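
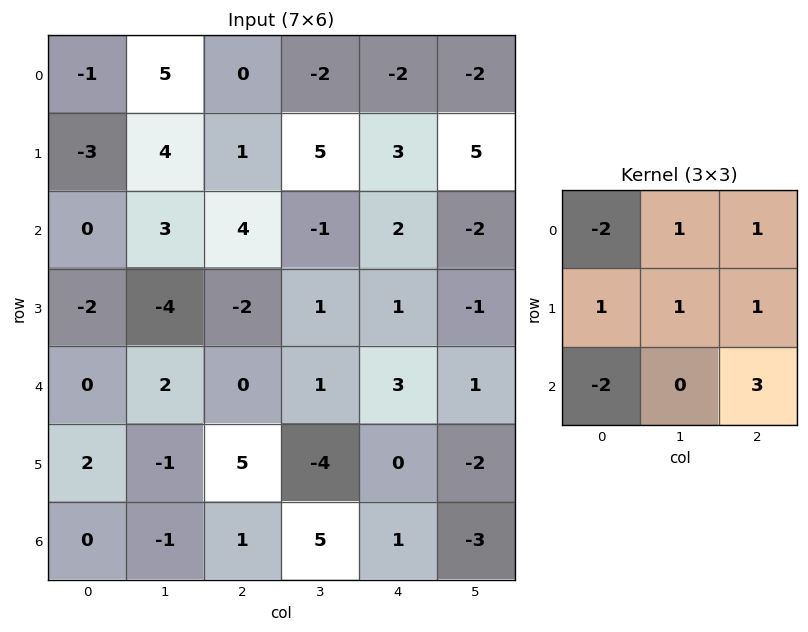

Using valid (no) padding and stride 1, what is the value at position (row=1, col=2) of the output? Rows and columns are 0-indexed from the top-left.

18

The receptive field on the input at this output position is [1 5 3 / 4 -1 2 / -2 1 1]. Elementwise product with the kernel and sum: 1·-2 + 5·1 + 3·1 + 4·1 + -1·1 + 2·1 + -2·-2 + 1·3.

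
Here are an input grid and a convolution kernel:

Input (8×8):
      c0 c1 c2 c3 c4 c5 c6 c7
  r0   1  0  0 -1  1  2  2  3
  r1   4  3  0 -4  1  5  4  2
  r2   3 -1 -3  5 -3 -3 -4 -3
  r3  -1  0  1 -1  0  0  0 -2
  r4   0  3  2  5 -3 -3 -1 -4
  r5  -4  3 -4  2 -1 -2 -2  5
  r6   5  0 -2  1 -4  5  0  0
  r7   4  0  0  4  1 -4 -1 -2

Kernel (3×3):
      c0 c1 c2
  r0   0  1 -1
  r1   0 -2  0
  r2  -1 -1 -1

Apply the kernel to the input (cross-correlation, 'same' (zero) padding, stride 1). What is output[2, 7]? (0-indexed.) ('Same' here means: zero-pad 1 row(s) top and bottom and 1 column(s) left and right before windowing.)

10

The receptive field on the zero-padded input at this output position is [4 2 0 / -4 -3 0 / 0 -2 0]. Elementwise product with the kernel and sum: 2·1 + 0·-1 + -3·-2 + 0·-1 + -2·-1 + 0·-1.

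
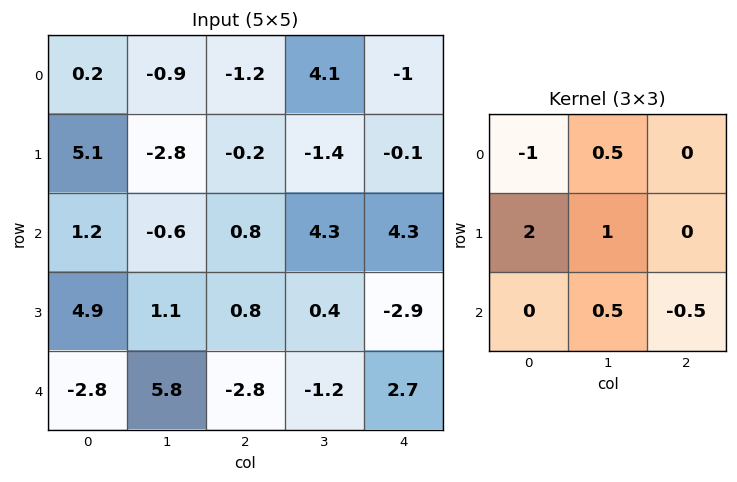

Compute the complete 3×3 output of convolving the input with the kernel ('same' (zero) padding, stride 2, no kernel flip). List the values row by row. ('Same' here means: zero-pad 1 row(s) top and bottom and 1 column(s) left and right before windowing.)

4.15 -2.4 7.15
5.65 2.5 12.8
-0.35 8.1 -1.55

Output[0,0]: The receptive field on the zero-padded input at this output position is [0 0 0 / 0 0.2 -0.9 / 0 5.1 -2.8]. Elementwise product with the kernel and sum: 0·-1 + 0·0.5 + 0·2 + 0.2·1 + 5.1·0.5 + -2.8·-0.5.
Output[0,1]: The receptive field on the zero-padded input at this output position is [0 0 0 / -0.9 -1.2 4.1 / -2.8 -0.2 -1.4]. Elementwise product with the kernel and sum: 0·-1 + 0·0.5 + -0.9·2 + -1.2·1 + -0.2·0.5 + -1.4·-0.5.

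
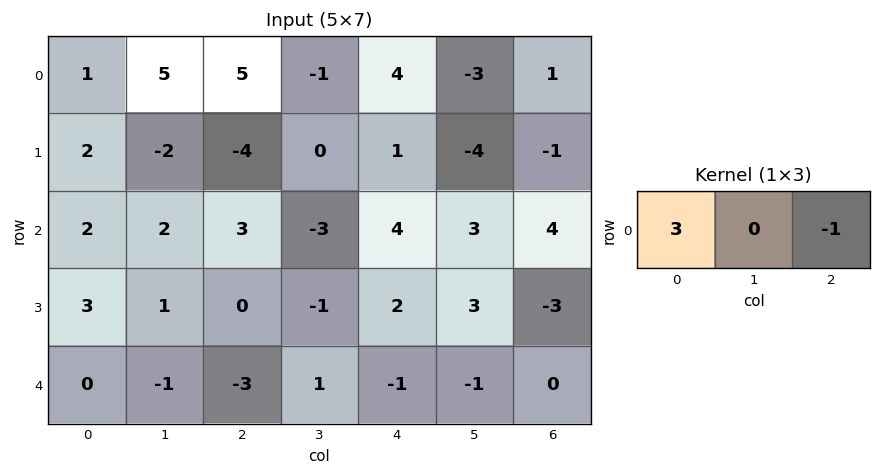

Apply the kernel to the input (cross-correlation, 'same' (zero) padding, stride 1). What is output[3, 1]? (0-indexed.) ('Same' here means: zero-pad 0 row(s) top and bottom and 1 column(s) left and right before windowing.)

The receptive field on the zero-padded input at this output position is [3 1 0]. Elementwise product with the kernel and sum: 3·3 + 0·-1.

9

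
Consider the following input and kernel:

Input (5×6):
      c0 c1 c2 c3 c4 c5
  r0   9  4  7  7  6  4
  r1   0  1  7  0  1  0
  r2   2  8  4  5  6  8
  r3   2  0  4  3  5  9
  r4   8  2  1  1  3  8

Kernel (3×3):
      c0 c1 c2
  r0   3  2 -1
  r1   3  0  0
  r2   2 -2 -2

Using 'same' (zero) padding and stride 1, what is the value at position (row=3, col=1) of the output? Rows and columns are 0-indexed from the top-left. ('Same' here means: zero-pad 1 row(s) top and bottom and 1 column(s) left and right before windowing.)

The receptive field on the zero-padded input at this output position is [2 8 4 / 2 0 4 / 8 2 1]. Elementwise product with the kernel and sum: 2·3 + 8·2 + 4·-1 + 2·3 + 8·2 + 2·-2 + 1·-2.

34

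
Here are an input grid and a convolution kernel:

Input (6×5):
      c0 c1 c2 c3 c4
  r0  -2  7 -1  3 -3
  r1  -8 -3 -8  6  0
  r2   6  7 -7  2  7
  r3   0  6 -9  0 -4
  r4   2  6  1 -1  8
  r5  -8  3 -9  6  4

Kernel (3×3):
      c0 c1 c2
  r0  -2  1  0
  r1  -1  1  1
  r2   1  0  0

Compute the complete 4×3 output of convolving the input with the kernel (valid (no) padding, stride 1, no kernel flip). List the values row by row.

Output[0,0]: The receptive field on the input at this output position is [-2 7 -1 / -8 -3 -8 / 6 7 -7]. Elementwise product with the kernel and sum: -2·-2 + 7·1 + -8·-1 + -3·1 + -8·1 + 6·1.
Output[0,1]: The receptive field on the input at this output position is [7 -1 3 / -3 -8 6 / 7 -7 2]. Elementwise product with the kernel and sum: 7·-2 + -1·1 + -3·-1 + -8·1 + 6·1 + 7·1.

14 -7 12
7 -8 29
-6 -30 22
3 -24 15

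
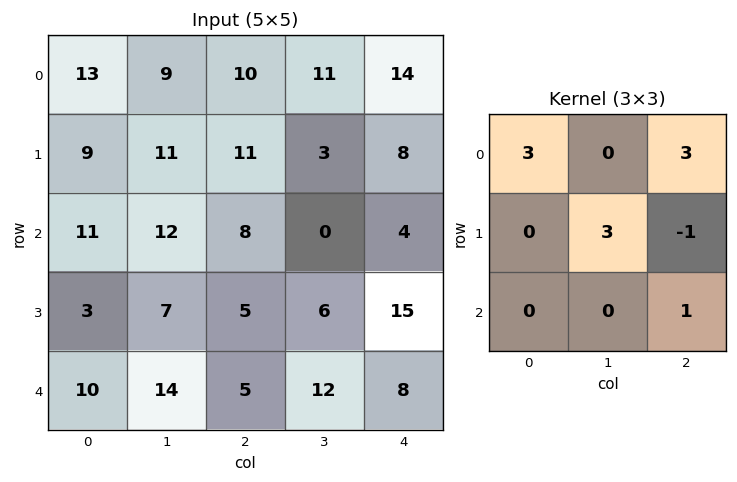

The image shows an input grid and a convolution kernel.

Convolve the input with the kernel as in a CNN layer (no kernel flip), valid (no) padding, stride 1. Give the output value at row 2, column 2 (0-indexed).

47

The receptive field on the input at this output position is [8 0 4 / 5 6 15 / 5 12 8]. Elementwise product with the kernel and sum: 8·3 + 4·3 + 6·3 + 15·-1 + 8·1.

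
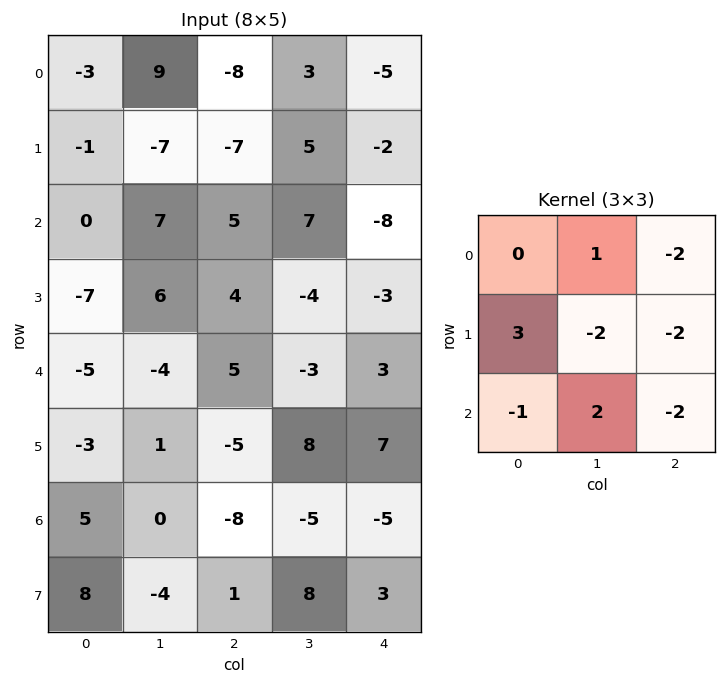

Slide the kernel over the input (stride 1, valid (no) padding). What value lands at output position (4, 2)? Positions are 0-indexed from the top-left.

-46

The receptive field on the input at this output position is [5 -3 3 / -5 8 7 / -8 -5 -5]. Elementwise product with the kernel and sum: -3·1 + 3·-2 + -5·3 + 8·-2 + 7·-2 + -8·-1 + -5·2 + -5·-2.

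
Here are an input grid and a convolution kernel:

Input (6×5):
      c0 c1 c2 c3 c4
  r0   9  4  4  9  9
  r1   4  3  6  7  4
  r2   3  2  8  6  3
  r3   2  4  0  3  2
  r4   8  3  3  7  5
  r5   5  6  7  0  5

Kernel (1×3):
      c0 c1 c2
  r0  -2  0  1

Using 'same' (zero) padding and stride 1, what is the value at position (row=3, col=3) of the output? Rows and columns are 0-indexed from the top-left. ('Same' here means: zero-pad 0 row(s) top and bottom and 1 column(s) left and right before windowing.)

The receptive field on the zero-padded input at this output position is [0 3 2]. Elementwise product with the kernel and sum: 0·-2 + 2·1.

2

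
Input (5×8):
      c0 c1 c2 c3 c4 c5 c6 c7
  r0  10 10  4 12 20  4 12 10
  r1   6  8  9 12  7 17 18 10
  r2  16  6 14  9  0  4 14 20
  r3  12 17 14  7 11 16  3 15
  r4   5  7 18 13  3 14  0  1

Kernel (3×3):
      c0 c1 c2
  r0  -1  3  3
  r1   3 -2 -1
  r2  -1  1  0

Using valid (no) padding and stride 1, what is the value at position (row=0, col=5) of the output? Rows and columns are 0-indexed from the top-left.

The receptive field on the input at this output position is [4 12 10 / 17 18 10 / 4 14 20]. Elementwise product with the kernel and sum: 4·-1 + 12·3 + 10·3 + 17·3 + 18·-2 + 10·-1 + 4·-1 + 14·1.

77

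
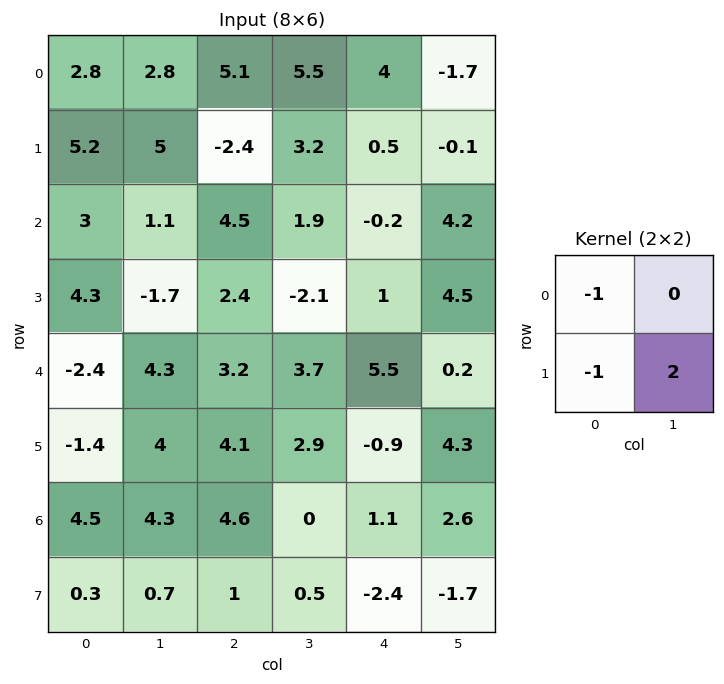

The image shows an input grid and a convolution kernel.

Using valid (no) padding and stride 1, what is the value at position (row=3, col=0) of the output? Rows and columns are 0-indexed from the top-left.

The receptive field on the input at this output position is [4.3 -1.7 / -2.4 4.3]. Elementwise product with the kernel and sum: 4.3·-1 + -2.4·-1 + 4.3·2.

6.7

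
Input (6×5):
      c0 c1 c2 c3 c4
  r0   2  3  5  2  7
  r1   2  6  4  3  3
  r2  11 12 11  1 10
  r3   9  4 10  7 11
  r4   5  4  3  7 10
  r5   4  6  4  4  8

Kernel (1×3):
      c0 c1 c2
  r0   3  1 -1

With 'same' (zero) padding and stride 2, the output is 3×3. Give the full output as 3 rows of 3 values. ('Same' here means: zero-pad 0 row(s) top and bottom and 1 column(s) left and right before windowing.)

Output[0,0]: The receptive field on the zero-padded input at this output position is [0 2 3]. Elementwise product with the kernel and sum: 0·3 + 2·1 + 3·-1.

-1 12 13
-1 46 13
1 8 31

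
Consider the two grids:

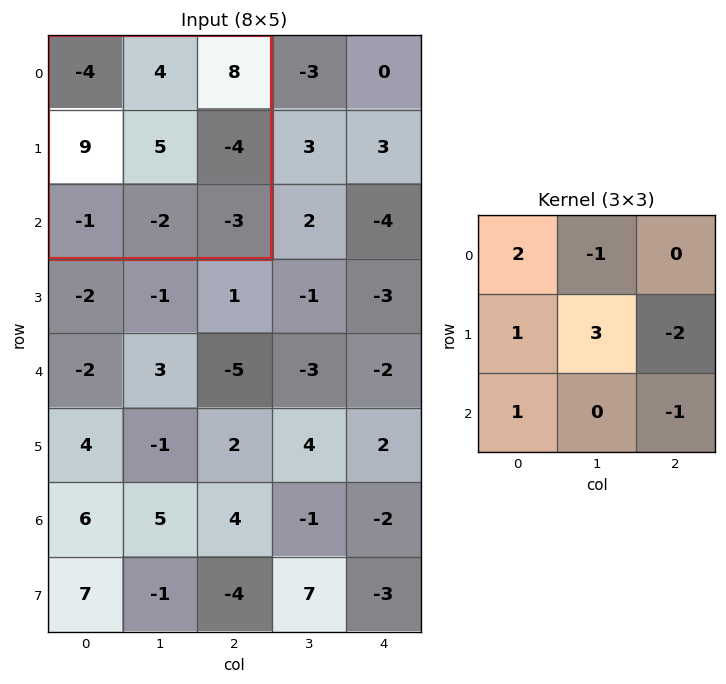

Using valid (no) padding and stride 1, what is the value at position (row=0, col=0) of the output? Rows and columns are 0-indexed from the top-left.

The receptive field on the input at this output position is [-4 4 8 / 9 5 -4 / -1 -2 -3]. Elementwise product with the kernel and sum: -4·2 + 4·-1 + 9·1 + 5·3 + -4·-2 + -1·1 + -3·-1.

22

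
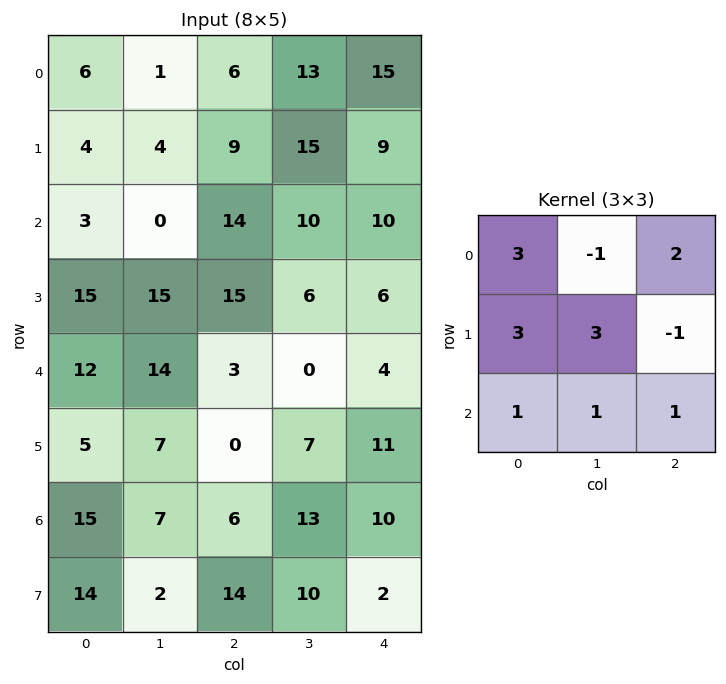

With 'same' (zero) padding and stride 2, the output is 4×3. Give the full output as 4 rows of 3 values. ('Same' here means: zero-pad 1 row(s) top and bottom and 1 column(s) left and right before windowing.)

25 36 108
43 101 108
49 107 42
63 87 91

Output[0,0]: The receptive field on the zero-padded input at this output position is [0 0 0 / 0 6 1 / 0 4 4]. Elementwise product with the kernel and sum: 0·3 + 0·-1 + 0·2 + 0·3 + 6·3 + 1·-1 + 0·1 + 4·1 + 4·1.
Output[0,1]: The receptive field on the zero-padded input at this output position is [0 0 0 / 1 6 13 / 4 9 15]. Elementwise product with the kernel and sum: 0·3 + 0·-1 + 0·2 + 1·3 + 6·3 + 13·-1 + 4·1 + 9·1 + 15·1.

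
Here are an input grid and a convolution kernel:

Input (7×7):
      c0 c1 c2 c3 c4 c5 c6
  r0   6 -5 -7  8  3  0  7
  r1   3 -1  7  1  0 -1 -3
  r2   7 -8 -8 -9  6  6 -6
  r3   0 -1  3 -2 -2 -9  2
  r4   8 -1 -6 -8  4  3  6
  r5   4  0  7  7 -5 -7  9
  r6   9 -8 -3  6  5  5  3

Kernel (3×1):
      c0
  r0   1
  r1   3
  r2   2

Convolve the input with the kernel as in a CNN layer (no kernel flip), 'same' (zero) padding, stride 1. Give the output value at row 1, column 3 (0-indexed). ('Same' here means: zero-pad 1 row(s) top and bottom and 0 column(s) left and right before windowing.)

The receptive field on the zero-padded input at this output position is [8 / 1 / -9]. Elementwise product with the kernel and sum: 8·1 + 1·3 + -9·2.

-7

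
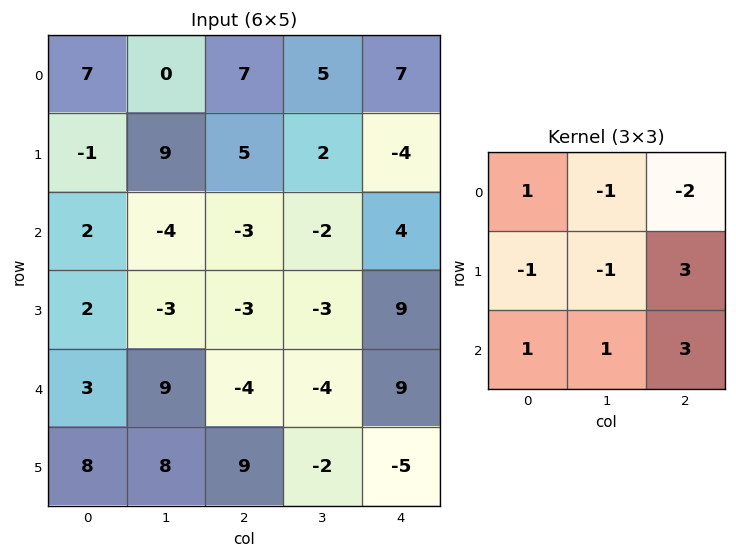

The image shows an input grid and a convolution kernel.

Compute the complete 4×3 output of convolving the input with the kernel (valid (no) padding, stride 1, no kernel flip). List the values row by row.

Output[0,0]: The receptive field on the input at this output position is [7 0 7 / -1 9 5 / 2 -4 -3]. Elementwise product with the kernel and sum: 7·1 + 0·-1 + 7·-2 + -1·-1 + 9·-1 + 5·3 + 2·1 + -4·1 + -3·3.
Output[0,1]: The receptive field on the input at this output position is [0 7 5 / 9 5 2 / -4 -3 -2]. Elementwise product with the kernel and sum: 0·1 + 7·-1 + 5·-2 + 9·-1 + 5·-1 + 2·3 + -4·1 + -3·1 + -2·3.

-11 -38 -24
-37 -14 49
4 -7 43
30 0 9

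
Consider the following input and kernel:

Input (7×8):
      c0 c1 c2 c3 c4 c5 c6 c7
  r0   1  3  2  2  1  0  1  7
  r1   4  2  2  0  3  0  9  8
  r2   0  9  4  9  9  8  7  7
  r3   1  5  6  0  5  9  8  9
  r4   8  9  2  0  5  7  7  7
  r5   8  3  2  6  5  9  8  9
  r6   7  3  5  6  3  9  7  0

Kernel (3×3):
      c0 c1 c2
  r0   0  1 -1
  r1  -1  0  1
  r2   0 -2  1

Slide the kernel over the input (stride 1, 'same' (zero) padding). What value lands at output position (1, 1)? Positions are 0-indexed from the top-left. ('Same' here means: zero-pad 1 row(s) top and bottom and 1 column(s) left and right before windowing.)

The receptive field on the zero-padded input at this output position is [1 3 2 / 4 2 2 / 0 9 4]. Elementwise product with the kernel and sum: 3·1 + 2·-1 + 4·-1 + 2·1 + 9·-2 + 4·1.

-15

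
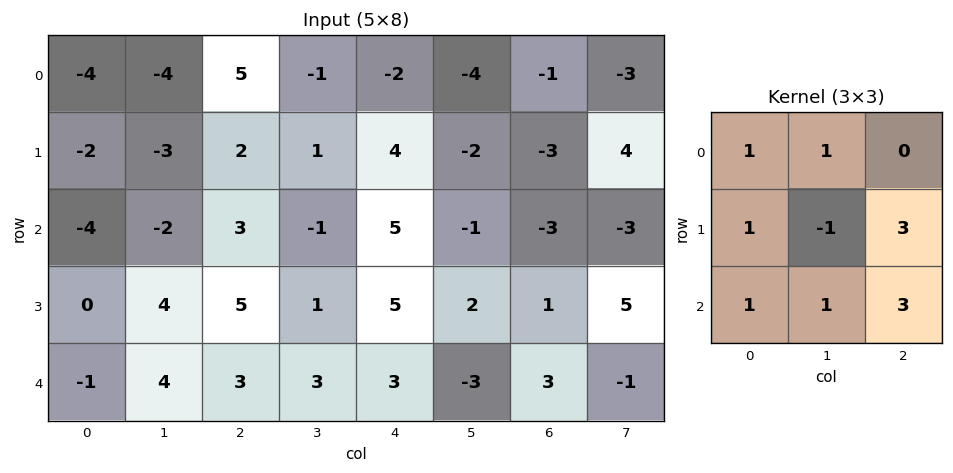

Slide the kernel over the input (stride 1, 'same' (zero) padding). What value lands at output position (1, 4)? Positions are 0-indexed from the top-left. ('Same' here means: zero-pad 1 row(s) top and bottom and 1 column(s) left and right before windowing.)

The receptive field on the zero-padded input at this output position is [-1 -2 -4 / 1 4 -2 / -1 5 -1]. Elementwise product with the kernel and sum: -1·1 + -2·1 + 1·1 + 4·-1 + -2·3 + -1·1 + 5·1 + -1·3.

-11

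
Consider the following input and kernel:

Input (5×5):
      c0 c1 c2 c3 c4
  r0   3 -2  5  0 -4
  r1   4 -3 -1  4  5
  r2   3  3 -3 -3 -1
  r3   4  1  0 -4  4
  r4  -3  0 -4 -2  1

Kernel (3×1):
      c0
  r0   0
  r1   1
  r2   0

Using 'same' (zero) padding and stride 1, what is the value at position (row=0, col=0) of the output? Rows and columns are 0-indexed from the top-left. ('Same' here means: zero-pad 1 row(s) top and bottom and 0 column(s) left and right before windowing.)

The receptive field on the zero-padded input at this output position is [0 / 3 / 4]. Elementwise product with the kernel and sum: 3·1.

3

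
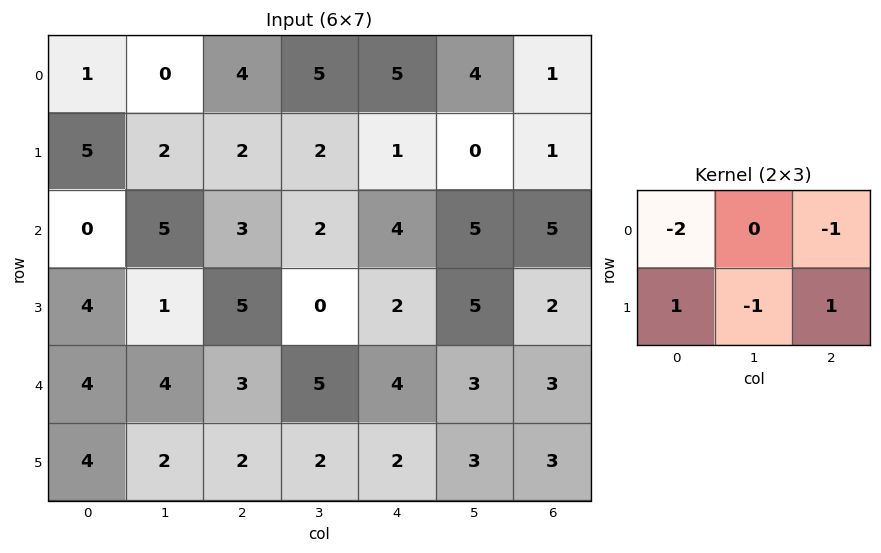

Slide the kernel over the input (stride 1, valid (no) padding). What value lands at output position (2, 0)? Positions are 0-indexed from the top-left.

The receptive field on the input at this output position is [0 5 3 / 4 1 5]. Elementwise product with the kernel and sum: 0·-2 + 3·-1 + 4·1 + 1·-1 + 5·1.

5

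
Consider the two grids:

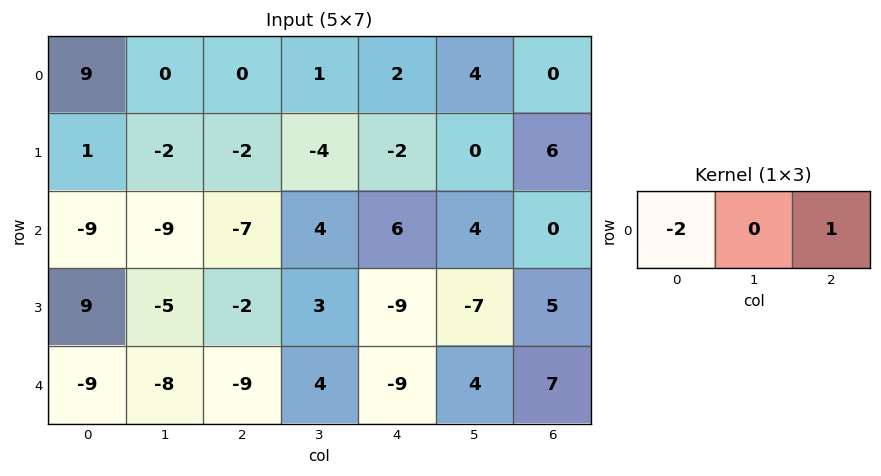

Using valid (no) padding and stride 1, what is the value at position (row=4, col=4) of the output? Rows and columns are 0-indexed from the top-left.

25

The receptive field on the input at this output position is [-9 4 7]. Elementwise product with the kernel and sum: -9·-2 + 7·1.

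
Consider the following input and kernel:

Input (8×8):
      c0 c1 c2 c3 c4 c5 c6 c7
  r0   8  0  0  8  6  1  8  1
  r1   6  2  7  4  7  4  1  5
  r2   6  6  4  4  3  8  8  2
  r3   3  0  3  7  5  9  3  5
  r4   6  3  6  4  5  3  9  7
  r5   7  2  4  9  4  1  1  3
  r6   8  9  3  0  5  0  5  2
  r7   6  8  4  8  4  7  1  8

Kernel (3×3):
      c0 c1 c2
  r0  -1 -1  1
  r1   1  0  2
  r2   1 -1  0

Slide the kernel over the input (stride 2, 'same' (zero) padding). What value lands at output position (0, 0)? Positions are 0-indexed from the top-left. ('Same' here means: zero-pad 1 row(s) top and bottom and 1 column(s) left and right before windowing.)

-6

The receptive field on the zero-padded input at this output position is [0 0 0 / 0 8 0 / 0 6 2]. Elementwise product with the kernel and sum: 0·-1 + 0·-1 + 0·1 + 0·1 + 0·2 + 0·1 + 6·-1.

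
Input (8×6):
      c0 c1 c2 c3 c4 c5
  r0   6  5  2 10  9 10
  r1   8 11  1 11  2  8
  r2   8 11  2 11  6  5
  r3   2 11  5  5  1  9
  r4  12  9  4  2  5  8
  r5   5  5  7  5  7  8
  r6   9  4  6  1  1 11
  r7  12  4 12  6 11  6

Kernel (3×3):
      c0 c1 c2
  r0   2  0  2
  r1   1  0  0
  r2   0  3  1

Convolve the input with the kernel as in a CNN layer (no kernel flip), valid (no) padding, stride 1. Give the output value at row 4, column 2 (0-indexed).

The receptive field on the input at this output position is [4 2 5 / 7 5 7 / 6 1 1]. Elementwise product with the kernel and sum: 4·2 + 5·2 + 7·1 + 1·3 + 1·1.

29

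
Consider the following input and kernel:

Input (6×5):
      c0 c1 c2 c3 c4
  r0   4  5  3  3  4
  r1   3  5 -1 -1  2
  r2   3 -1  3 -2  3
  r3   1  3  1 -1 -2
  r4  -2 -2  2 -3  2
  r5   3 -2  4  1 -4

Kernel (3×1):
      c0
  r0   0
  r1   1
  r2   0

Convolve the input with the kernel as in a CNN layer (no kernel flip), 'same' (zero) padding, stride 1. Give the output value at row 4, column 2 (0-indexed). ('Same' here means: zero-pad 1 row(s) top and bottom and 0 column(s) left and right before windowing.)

The receptive field on the zero-padded input at this output position is [1 / 2 / 4]. Elementwise product with the kernel and sum: 2·1.

2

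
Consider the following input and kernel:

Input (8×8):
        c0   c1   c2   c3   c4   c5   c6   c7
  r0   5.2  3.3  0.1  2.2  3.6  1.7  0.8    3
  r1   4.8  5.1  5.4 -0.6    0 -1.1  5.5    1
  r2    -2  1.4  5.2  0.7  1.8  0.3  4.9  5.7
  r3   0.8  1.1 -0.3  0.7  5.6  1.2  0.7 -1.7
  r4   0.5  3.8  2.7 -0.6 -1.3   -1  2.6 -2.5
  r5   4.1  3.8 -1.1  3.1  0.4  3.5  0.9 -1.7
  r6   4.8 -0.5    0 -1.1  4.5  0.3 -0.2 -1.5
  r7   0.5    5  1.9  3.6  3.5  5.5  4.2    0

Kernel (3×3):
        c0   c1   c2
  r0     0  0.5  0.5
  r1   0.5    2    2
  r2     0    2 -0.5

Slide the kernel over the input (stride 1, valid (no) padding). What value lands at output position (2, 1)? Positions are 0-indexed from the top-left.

10

The receptive field on the input at this output position is [1.4 5.2 0.7 / 1.1 -0.3 0.7 / 3.8 2.7 -0.6]. Elementwise product with the kernel and sum: 5.2·0.5 + 0.7·0.5 + 1.1·0.5 + -0.3·2 + 0.7·2 + 2.7·2 + -0.6·-0.5.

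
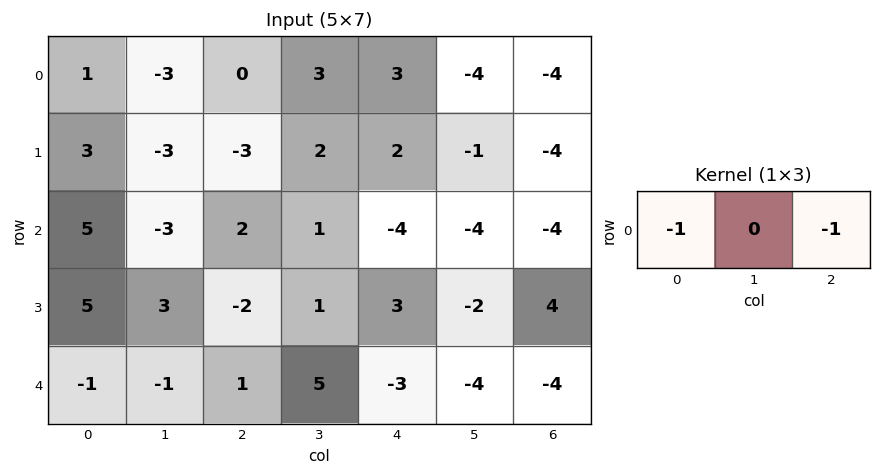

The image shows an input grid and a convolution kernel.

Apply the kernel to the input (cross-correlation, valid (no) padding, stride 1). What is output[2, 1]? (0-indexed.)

2

The receptive field on the input at this output position is [-3 2 1]. Elementwise product with the kernel and sum: -3·-1 + 1·-1.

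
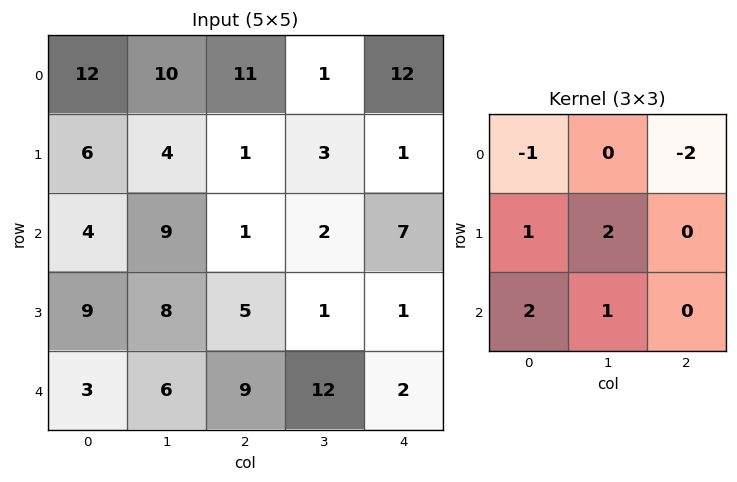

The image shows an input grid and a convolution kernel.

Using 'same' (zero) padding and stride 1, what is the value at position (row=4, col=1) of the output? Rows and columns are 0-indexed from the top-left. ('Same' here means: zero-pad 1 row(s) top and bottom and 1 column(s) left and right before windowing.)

-4

The receptive field on the zero-padded input at this output position is [9 8 5 / 3 6 9 / 0 0 0]. Elementwise product with the kernel and sum: 9·-1 + 5·-2 + 3·1 + 6·2 + 0·2 + 0·1.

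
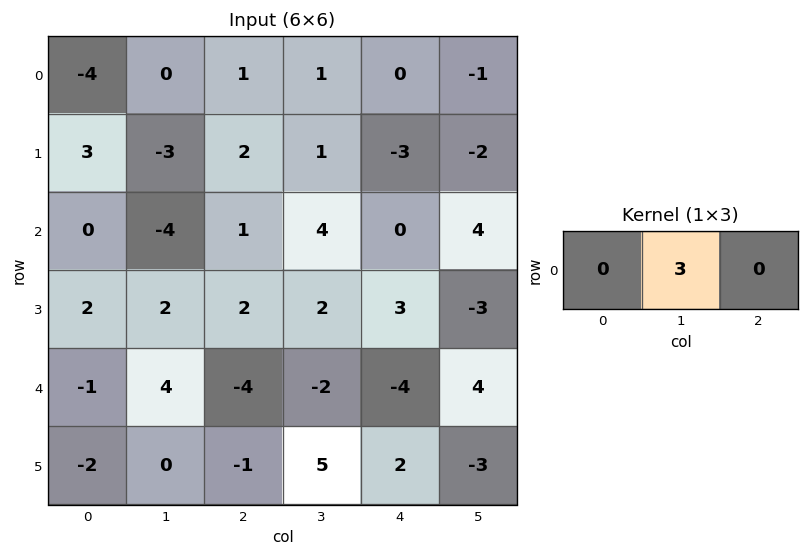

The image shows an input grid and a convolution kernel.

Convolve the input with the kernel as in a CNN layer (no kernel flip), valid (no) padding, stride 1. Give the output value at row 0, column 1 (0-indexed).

3

The receptive field on the input at this output position is [0 1 1]. Elementwise product with the kernel and sum: 1·3.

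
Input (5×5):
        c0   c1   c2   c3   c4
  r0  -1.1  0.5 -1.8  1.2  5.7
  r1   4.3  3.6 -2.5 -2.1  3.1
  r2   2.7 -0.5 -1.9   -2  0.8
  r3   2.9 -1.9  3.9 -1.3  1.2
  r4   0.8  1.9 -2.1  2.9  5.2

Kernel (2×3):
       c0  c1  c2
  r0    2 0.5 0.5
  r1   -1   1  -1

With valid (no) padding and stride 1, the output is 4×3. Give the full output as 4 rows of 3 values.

-1.05 -3.3 -2.85
7.85 5.5 -5.4
-4.5 4.15 -10.8
10 -9.4 7.55

Output[0,0]: The receptive field on the input at this output position is [-1.1 0.5 -1.8 / 4.3 3.6 -2.5]. Elementwise product with the kernel and sum: -1.1·2 + 0.5·0.5 + -1.8·0.5 + 4.3·-1 + 3.6·1 + -2.5·-1.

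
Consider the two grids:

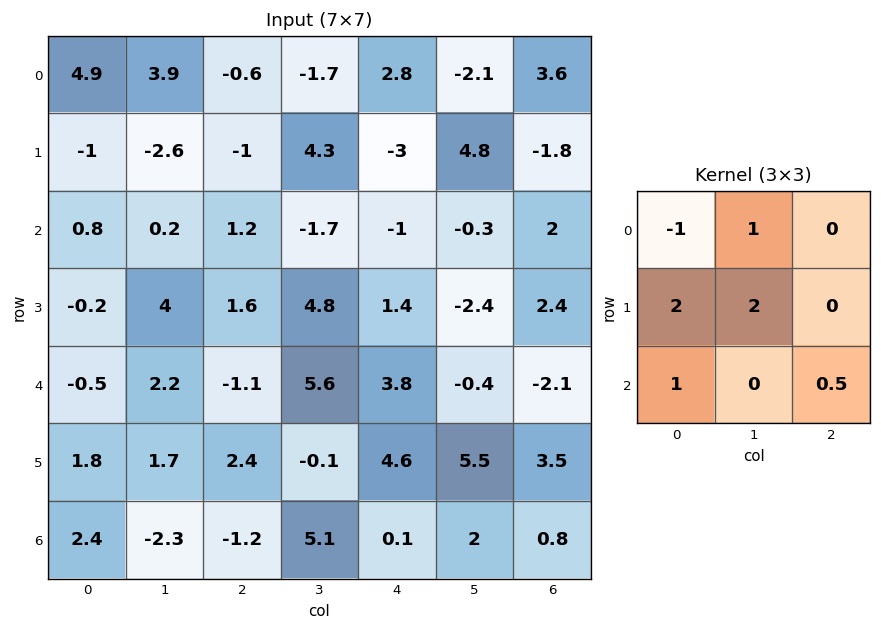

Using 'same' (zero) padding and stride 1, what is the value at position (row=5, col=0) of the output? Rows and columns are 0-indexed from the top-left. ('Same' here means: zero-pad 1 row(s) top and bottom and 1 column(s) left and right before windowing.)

1.95

The receptive field on the zero-padded input at this output position is [0 -0.5 2.2 / 0 1.8 1.7 / 0 2.4 -2.3]. Elementwise product with the kernel and sum: 0·-1 + -0.5·1 + 0·2 + 1.8·2 + 0·1 + -2.3·0.5.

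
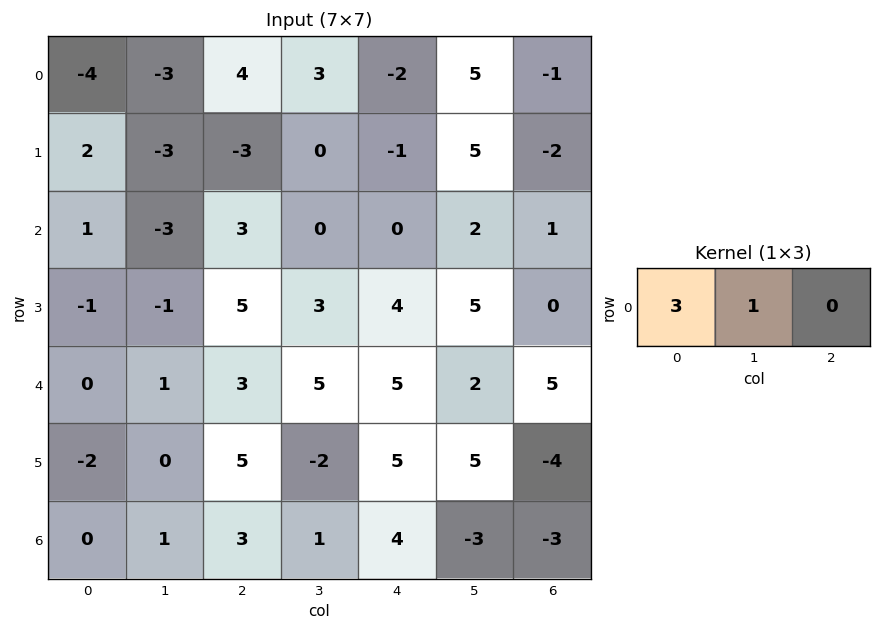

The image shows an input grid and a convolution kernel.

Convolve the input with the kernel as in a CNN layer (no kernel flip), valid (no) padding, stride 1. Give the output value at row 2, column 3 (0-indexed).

0

The receptive field on the input at this output position is [0 0 2]. Elementwise product with the kernel and sum: 0·3 + 0·1.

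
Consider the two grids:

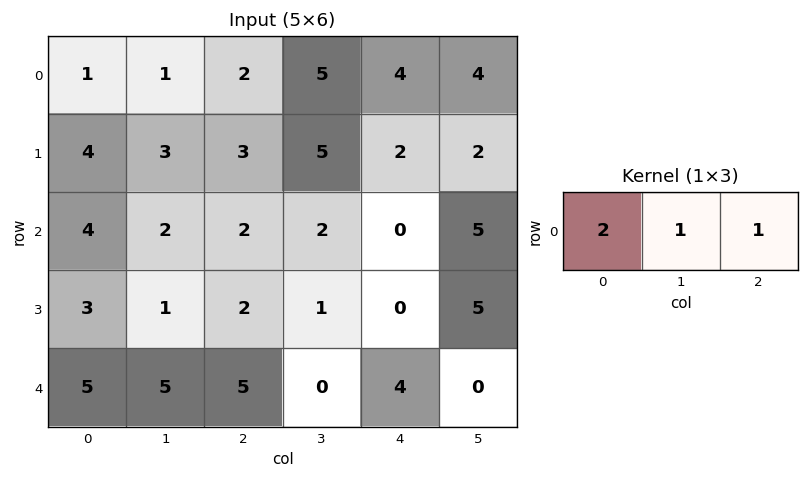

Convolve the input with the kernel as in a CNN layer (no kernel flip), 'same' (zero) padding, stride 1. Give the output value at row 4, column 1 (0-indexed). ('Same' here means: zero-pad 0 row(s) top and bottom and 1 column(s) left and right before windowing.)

20

The receptive field on the zero-padded input at this output position is [5 5 5]. Elementwise product with the kernel and sum: 5·2 + 5·1 + 5·1.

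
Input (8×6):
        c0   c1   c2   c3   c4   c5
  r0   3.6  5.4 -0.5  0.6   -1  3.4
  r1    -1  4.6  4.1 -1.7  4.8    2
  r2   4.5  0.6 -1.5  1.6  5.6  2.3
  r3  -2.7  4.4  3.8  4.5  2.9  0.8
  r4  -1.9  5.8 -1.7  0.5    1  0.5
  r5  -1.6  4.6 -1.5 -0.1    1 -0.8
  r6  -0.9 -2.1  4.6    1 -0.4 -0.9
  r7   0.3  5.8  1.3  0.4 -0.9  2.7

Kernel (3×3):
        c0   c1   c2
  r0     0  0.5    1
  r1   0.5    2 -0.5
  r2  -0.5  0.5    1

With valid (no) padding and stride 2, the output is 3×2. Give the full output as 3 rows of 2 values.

Output[0,0]: The receptive field on the input at this output position is [3.6 5.4 -0.5 / -1 4.6 4.1 / 4.5 0.6 -1.5]. Elementwise product with the kernel and sum: 5.4·0.5 + -0.5·1 + -1·0.5 + 4.6·2 + 4.1·-0.5 + 4.5·-0.5 + 0.6·0.5 + -1.5·1.

5.4 2.7
6.5 17.95
14.35 -2.4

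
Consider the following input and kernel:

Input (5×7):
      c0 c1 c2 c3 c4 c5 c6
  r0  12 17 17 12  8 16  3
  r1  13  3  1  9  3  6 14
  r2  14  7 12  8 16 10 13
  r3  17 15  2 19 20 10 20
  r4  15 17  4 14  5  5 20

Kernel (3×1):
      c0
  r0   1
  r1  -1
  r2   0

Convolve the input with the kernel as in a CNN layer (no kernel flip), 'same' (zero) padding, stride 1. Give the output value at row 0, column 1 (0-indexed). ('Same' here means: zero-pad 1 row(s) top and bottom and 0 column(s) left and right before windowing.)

The receptive field on the zero-padded input at this output position is [0 / 17 / 3]. Elementwise product with the kernel and sum: 0·1 + 17·-1.

-17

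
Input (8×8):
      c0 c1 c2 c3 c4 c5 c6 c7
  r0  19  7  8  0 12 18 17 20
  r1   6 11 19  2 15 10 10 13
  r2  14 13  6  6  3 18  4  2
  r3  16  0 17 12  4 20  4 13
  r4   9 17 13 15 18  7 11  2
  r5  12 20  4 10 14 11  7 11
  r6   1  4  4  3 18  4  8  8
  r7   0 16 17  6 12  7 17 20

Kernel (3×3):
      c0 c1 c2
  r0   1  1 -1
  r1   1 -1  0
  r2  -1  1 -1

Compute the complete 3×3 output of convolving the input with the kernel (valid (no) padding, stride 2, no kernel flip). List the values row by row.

6 10 29
32 -2 -21
4 -15 -5

Output[0,0]: The receptive field on the input at this output position is [19 7 8 / 6 11 19 / 14 13 6]. Elementwise product with the kernel and sum: 19·1 + 7·1 + 8·-1 + 6·1 + 11·-1 + 14·-1 + 13·1 + 6·-1.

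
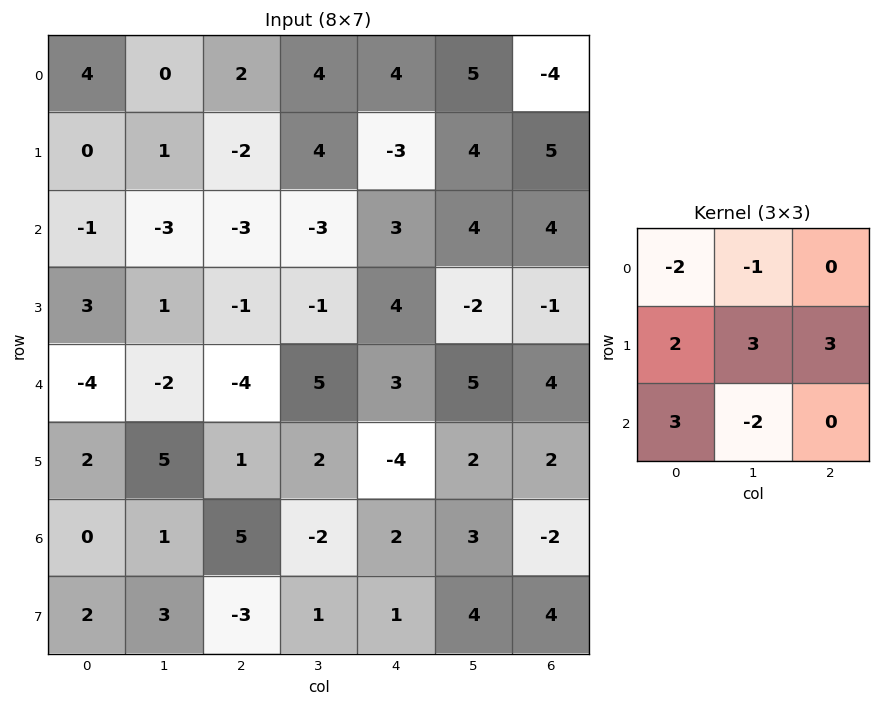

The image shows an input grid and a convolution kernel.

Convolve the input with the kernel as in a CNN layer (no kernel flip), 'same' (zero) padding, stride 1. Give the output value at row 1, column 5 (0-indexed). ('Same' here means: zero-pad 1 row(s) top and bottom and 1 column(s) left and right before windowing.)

9

The receptive field on the zero-padded input at this output position is [4 5 -4 / -3 4 5 / 3 4 4]. Elementwise product with the kernel and sum: 4·-2 + 5·-1 + -3·2 + 4·3 + 5·3 + 3·3 + 4·-2.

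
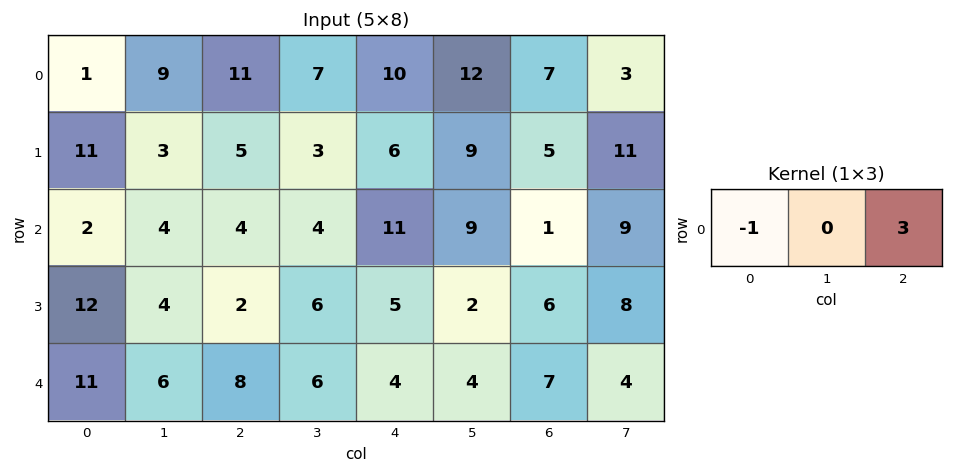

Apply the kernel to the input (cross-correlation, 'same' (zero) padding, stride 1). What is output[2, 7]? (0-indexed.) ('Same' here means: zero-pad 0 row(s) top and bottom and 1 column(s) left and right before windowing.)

The receptive field on the zero-padded input at this output position is [1 9 0]. Elementwise product with the kernel and sum: 1·-1 + 0·3.

-1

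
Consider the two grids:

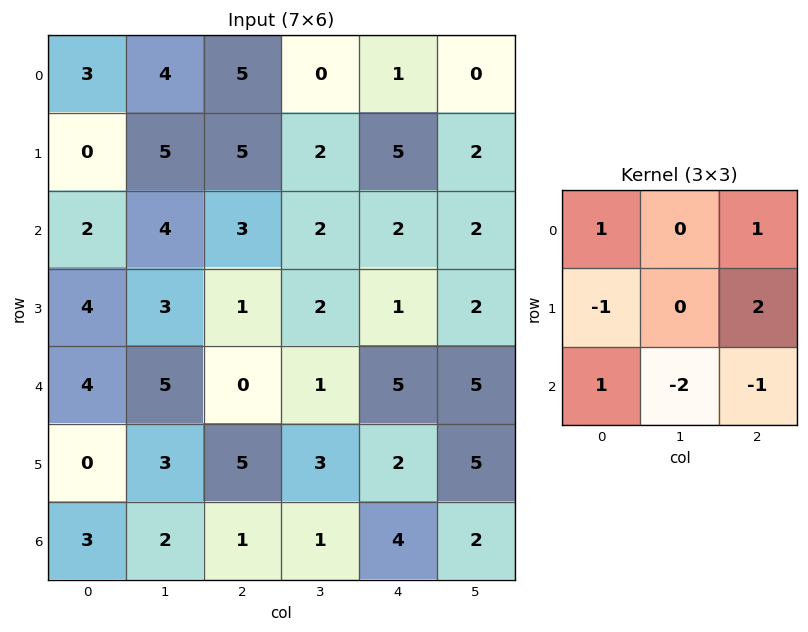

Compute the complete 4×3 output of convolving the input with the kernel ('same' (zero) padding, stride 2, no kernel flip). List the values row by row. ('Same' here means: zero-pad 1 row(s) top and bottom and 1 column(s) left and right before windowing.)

Output[0,0]: The receptive field on the zero-padded input at this output position is [0 0 0 / 0 3 4 / 0 0 5]. Elementwise product with the kernel and sum: 0·1 + 0·1 + 0·-1 + 4·2 + 0·1 + 0·-2 + 5·-1.
Output[0,1]: The receptive field on the zero-padded input at this output position is [0 0 0 / 4 5 0 / 5 5 2]. Elementwise product with the kernel and sum: 0·1 + 0·1 + 4·-1 + 0·2 + 5·1 + 5·-2 + 2·-1.

3 -11 -10
2 6 4
10 -8 7
7 6 11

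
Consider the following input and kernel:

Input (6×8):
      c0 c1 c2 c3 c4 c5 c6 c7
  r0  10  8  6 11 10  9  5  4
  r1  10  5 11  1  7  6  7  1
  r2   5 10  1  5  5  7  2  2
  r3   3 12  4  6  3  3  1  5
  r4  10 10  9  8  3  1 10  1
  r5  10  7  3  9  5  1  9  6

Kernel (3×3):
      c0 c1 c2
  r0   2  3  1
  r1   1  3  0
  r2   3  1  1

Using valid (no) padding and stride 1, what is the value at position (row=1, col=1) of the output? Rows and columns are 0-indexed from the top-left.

The receptive field on the input at this output position is [5 11 1 / 10 1 5 / 12 4 6]. Elementwise product with the kernel and sum: 5·2 + 11·3 + 1·1 + 10·1 + 1·3 + 12·3 + 4·1 + 6·1.

103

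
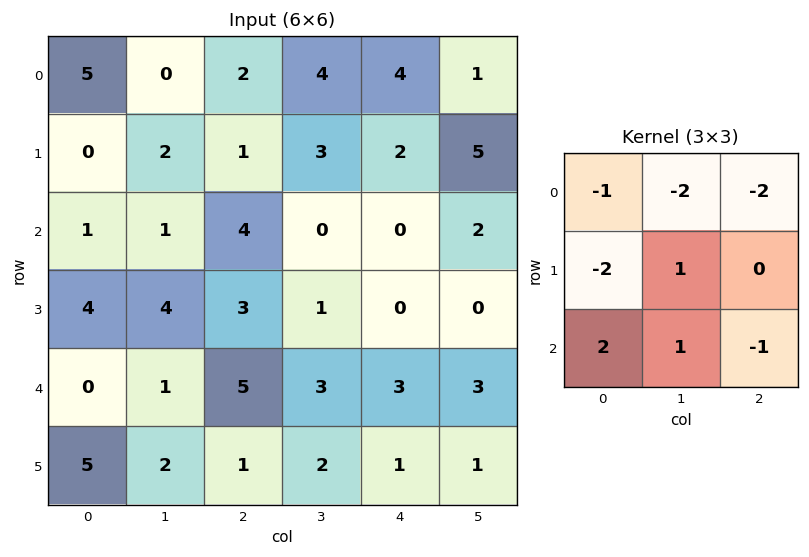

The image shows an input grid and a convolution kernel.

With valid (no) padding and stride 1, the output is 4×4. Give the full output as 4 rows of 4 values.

Output[0,0]: The receptive field on the input at this output position is [5 0 2 / 0 2 1 / 1 1 4]. Elementwise product with the kernel and sum: 5·-1 + 0·-2 + 2·-2 + 0·-2 + 2·1 + 1·2 + 1·1 + 4·-1.

-8 -9 -9 -20
2 2 -12 -15
-19 -10 1 0
-6 -6 -9 0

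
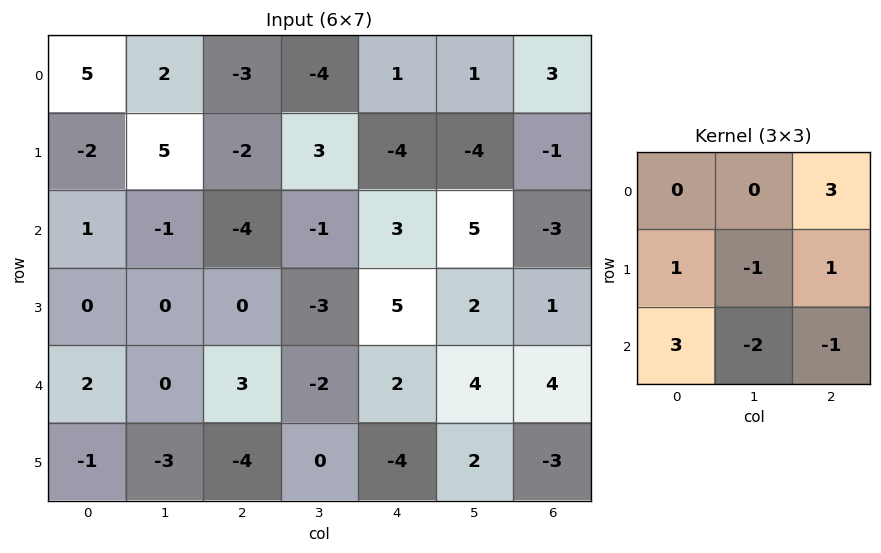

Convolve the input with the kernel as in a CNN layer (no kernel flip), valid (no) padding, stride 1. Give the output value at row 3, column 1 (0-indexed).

The receptive field on the input at this output position is [0 0 -3 / 0 3 -2 / -3 -4 0]. Elementwise product with the kernel and sum: -3·3 + 0·1 + 3·-1 + -2·1 + -3·3 + -4·-2 + 0·-1.

-15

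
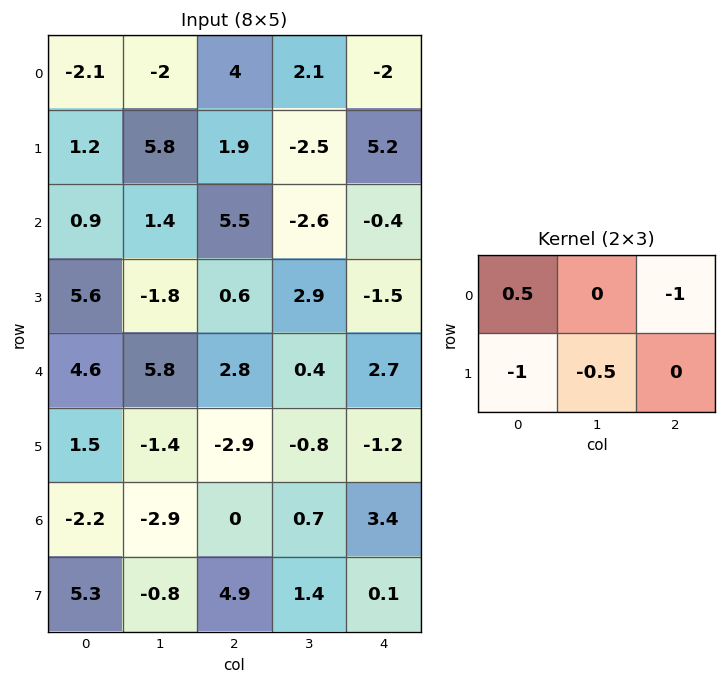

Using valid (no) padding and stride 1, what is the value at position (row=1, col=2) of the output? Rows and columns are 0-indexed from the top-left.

The receptive field on the input at this output position is [1.9 -2.5 5.2 / 5.5 -2.6 -0.4]. Elementwise product with the kernel and sum: 1.9·0.5 + 5.2·-1 + 5.5·-1 + -2.6·-0.5.

-8.45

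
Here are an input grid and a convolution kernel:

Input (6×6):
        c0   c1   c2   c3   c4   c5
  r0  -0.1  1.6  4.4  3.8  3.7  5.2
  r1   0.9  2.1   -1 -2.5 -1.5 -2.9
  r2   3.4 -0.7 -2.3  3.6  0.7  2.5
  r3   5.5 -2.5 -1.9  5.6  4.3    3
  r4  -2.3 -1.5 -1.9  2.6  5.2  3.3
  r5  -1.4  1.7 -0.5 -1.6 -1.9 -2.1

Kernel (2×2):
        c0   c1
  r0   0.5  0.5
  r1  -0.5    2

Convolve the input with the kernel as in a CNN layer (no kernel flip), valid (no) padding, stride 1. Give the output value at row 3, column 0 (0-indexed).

-0.35

The receptive field on the input at this output position is [5.5 -2.5 / -2.3 -1.5]. Elementwise product with the kernel and sum: 5.5·0.5 + -2.5·0.5 + -2.3·-0.5 + -1.5·2.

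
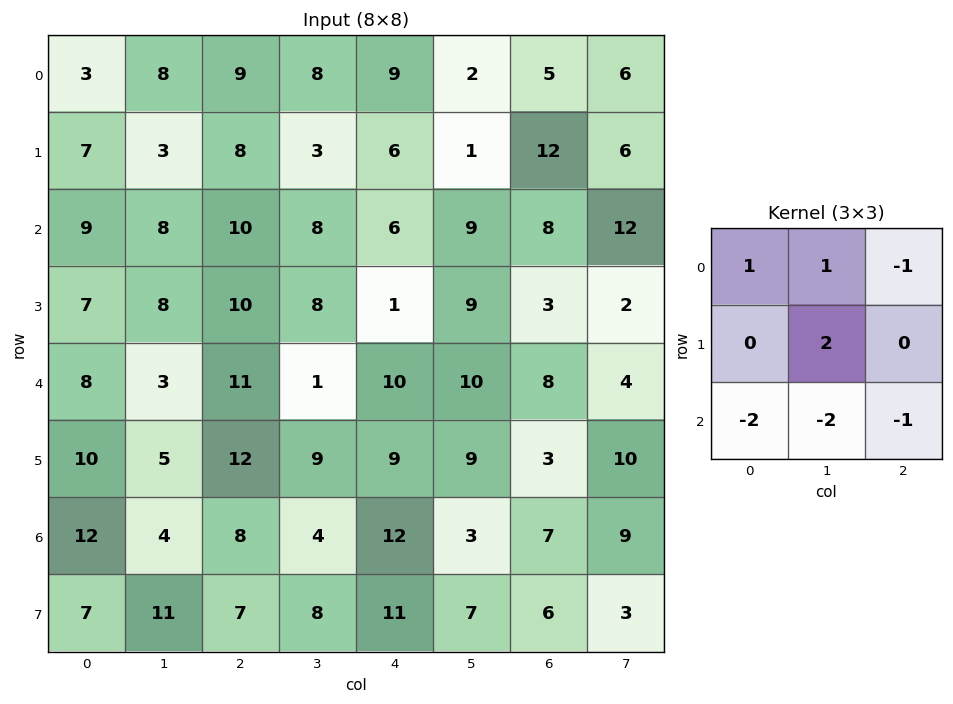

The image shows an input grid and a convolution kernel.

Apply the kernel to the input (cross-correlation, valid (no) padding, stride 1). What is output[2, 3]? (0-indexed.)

-25

The receptive field on the input at this output position is [8 6 9 / 8 1 9 / 1 10 10]. Elementwise product with the kernel and sum: 8·1 + 6·1 + 9·-1 + 1·2 + 1·-2 + 10·-2 + 10·-1.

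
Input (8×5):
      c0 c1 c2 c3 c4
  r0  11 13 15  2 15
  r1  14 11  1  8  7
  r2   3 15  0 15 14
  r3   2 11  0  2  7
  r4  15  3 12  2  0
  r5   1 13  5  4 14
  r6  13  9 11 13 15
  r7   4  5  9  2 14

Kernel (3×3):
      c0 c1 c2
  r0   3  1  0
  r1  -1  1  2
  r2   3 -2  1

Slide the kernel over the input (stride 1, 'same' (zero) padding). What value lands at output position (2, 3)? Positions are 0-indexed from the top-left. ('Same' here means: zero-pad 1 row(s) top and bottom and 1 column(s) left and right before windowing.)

The receptive field on the zero-padded input at this output position is [1 8 7 / 0 15 14 / 0 2 7]. Elementwise product with the kernel and sum: 1·3 + 8·1 + 0·-1 + 15·1 + 14·2 + 0·3 + 2·-2 + 7·1.

57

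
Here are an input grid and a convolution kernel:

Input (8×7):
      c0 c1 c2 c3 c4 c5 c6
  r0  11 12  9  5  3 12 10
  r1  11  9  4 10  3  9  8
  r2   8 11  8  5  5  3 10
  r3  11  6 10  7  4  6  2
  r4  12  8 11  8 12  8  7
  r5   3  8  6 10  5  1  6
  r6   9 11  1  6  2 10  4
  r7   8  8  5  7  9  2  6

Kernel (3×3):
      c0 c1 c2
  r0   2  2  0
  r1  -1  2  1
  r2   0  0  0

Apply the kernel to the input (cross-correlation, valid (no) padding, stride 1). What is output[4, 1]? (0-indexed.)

The receptive field on the input at this output position is [8 11 8 / 8 6 10 / 11 1 6]. Elementwise product with the kernel and sum: 8·2 + 11·2 + 8·-1 + 6·2 + 10·1.

52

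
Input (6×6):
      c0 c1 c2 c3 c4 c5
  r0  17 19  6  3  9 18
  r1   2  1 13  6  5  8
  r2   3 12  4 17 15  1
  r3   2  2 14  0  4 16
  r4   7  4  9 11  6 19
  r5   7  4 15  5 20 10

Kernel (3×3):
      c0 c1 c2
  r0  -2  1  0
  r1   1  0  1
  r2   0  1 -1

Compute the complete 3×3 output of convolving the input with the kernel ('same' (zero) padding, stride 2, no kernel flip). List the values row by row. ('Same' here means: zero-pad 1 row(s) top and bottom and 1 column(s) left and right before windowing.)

20 29 18
14 54 -1
9 35 44

Output[0,0]: The receptive field on the zero-padded input at this output position is [0 0 0 / 0 17 19 / 0 2 1]. Elementwise product with the kernel and sum: 0·-2 + 0·1 + 0·1 + 19·1 + 2·1 + 1·-1.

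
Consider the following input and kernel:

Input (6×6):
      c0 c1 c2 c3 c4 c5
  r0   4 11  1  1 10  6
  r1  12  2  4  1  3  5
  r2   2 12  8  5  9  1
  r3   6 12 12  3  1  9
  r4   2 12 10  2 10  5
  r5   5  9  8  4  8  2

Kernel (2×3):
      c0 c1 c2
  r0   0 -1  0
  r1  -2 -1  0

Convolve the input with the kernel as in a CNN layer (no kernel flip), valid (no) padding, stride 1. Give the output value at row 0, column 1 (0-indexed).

-9

The receptive field on the input at this output position is [11 1 1 / 2 4 1]. Elementwise product with the kernel and sum: 1·-1 + 2·-2 + 4·-1.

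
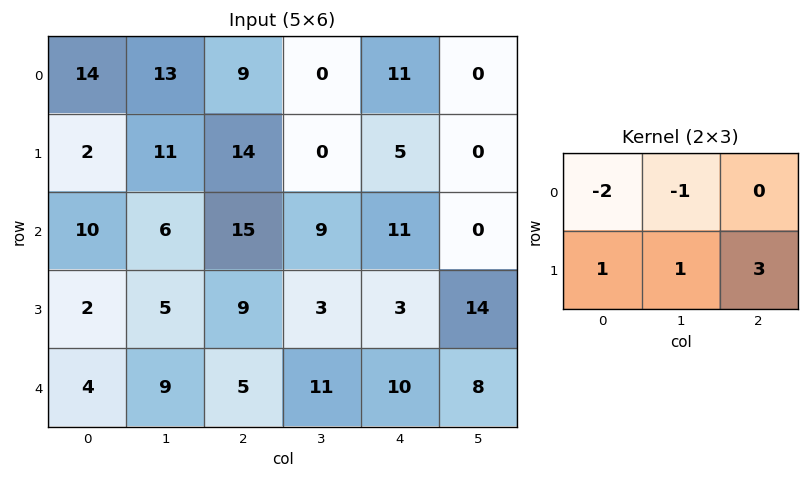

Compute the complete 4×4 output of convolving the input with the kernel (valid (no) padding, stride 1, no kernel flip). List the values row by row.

14 -10 11 -6
46 12 29 15
8 -4 -18 19
19 28 25 36

Output[0,0]: The receptive field on the input at this output position is [14 13 9 / 2 11 14]. Elementwise product with the kernel and sum: 14·-2 + 13·-1 + 2·1 + 11·1 + 14·3.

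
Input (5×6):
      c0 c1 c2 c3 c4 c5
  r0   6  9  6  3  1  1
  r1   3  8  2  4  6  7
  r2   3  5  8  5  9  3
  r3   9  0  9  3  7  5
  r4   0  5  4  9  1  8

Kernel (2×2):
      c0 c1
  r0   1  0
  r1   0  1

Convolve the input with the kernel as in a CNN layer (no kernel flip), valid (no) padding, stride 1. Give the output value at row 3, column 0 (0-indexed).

The receptive field on the input at this output position is [9 0 / 0 5]. Elementwise product with the kernel and sum: 9·1 + 5·1.

14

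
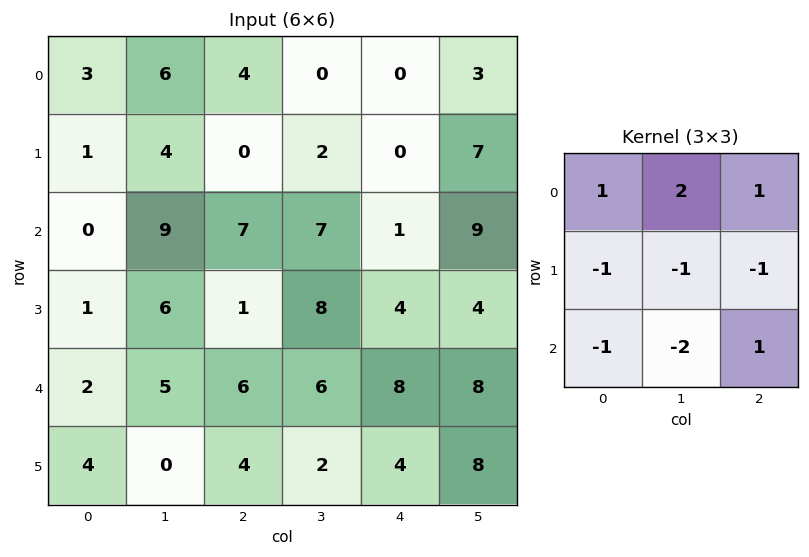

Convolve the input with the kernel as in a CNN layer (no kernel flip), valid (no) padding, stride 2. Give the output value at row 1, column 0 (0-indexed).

The receptive field on the input at this output position is [0 9 7 / 1 6 1 / 2 5 6]. Elementwise product with the kernel and sum: 0·1 + 9·2 + 7·1 + 1·-1 + 6·-1 + 1·-1 + 2·-1 + 5·-2 + 6·1.

11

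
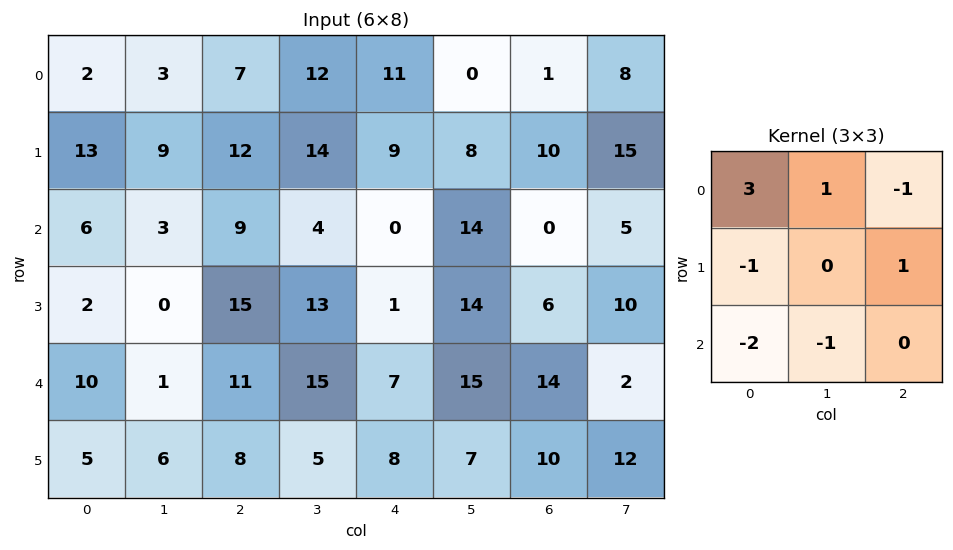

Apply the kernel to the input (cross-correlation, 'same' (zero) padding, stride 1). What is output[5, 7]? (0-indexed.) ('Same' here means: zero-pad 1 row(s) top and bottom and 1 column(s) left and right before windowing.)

The receptive field on the zero-padded input at this output position is [14 2 0 / 10 12 0 / 0 0 0]. Elementwise product with the kernel and sum: 14·3 + 2·1 + 0·-1 + 10·-1 + 0·1 + 0·-2 + 0·-1.

34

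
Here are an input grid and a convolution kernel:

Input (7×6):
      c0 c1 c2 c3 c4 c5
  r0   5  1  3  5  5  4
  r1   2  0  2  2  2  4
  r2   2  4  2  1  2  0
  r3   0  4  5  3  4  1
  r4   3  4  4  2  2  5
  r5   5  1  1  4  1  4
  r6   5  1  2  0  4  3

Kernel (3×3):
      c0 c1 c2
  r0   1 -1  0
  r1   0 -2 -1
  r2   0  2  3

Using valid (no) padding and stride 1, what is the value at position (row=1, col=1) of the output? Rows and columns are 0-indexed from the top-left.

12

The receptive field on the input at this output position is [0 2 2 / 4 2 1 / 4 5 3]. Elementwise product with the kernel and sum: 0·1 + 2·-1 + 2·-2 + 1·-1 + 5·2 + 3·3.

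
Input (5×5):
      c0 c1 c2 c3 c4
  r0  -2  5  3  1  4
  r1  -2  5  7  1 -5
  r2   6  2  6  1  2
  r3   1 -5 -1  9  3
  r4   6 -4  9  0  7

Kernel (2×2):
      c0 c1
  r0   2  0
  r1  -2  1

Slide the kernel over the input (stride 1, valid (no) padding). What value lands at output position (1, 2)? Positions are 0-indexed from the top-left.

The receptive field on the input at this output position is [7 1 / 6 1]. Elementwise product with the kernel and sum: 7·2 + 6·-2 + 1·1.

3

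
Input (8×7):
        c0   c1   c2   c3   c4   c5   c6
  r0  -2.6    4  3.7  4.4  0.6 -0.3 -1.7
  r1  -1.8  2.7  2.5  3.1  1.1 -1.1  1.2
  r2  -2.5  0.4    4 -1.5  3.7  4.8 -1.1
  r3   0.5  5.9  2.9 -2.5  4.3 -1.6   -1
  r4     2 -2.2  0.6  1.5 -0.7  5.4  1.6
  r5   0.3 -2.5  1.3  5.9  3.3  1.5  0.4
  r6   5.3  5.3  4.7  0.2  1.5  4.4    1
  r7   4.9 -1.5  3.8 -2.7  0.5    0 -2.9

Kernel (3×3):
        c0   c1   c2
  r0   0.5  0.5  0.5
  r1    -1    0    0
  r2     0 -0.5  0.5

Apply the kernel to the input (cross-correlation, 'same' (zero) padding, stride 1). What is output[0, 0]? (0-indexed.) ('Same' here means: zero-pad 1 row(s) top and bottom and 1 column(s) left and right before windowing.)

The receptive field on the zero-padded input at this output position is [0 0 0 / 0 -2.6 4 / 0 -1.8 2.7]. Elementwise product with the kernel and sum: 0·0.5 + 0·0.5 + 0·0.5 + 0·-1 + -1.8·-0.5 + 2.7·0.5.

2.25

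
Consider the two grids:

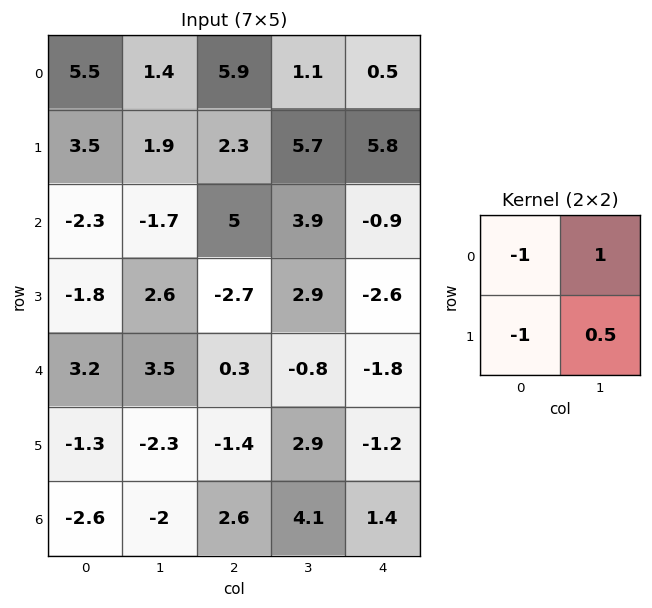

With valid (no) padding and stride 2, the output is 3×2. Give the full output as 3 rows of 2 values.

Output[0,0]: The receptive field on the input at this output position is [5.5 1.4 / 3.5 1.9]. Elementwise product with the kernel and sum: 5.5·-1 + 1.4·1 + 3.5·-1 + 1.9·0.5.

-6.65 -4.25
3.7 3.05
0.45 1.75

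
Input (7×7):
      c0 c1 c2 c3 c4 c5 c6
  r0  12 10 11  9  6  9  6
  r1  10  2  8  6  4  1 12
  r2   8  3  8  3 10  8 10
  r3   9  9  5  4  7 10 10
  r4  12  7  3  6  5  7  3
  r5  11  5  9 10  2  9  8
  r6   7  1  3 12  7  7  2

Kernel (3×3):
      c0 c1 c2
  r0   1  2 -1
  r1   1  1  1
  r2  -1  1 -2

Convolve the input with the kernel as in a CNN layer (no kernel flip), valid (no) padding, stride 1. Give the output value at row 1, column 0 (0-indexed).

15

The receptive field on the input at this output position is [10 2 8 / 8 3 8 / 9 9 5]. Elementwise product with the kernel and sum: 10·1 + 2·2 + 8·-1 + 8·1 + 3·1 + 8·1 + 9·-1 + 9·1 + 5·-2.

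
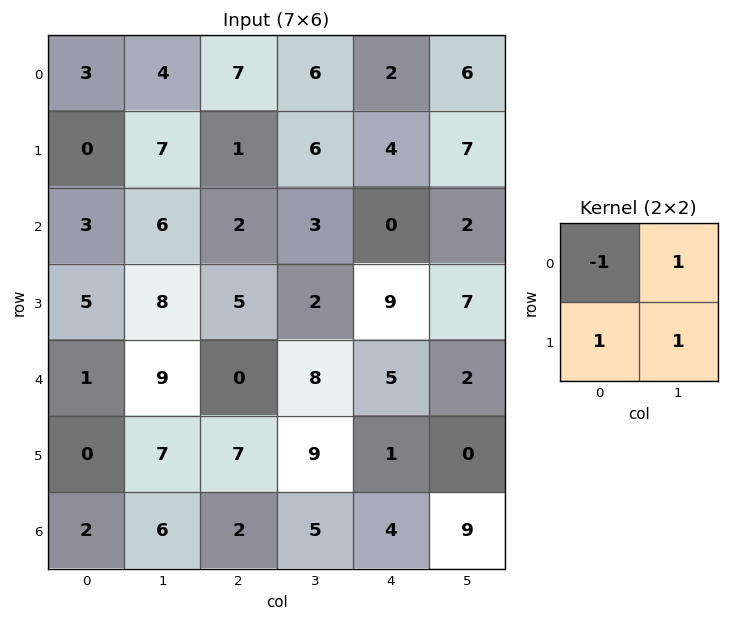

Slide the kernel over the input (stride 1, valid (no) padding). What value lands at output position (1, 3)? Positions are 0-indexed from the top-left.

1

The receptive field on the input at this output position is [6 4 / 3 0]. Elementwise product with the kernel and sum: 6·-1 + 4·1 + 3·1 + 0·1.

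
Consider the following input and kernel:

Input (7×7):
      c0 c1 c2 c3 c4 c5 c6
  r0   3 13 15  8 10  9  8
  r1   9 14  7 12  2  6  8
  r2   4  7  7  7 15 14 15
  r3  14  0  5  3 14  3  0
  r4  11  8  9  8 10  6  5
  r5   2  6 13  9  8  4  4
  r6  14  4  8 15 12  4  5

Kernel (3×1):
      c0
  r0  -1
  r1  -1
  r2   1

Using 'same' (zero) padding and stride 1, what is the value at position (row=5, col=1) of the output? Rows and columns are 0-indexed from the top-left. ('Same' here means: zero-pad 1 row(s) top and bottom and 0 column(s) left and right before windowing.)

-10

The receptive field on the zero-padded input at this output position is [8 / 6 / 4]. Elementwise product with the kernel and sum: 8·-1 + 6·-1 + 4·1.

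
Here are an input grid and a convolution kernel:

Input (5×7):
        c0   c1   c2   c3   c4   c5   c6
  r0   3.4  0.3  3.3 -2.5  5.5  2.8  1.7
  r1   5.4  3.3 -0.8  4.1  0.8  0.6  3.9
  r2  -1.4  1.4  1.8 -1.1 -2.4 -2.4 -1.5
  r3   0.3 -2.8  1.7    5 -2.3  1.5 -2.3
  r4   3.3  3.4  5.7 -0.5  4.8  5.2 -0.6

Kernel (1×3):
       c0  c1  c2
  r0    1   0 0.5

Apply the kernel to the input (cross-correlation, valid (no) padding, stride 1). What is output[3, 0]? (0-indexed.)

1.15

The receptive field on the input at this output position is [0.3 -2.8 1.7]. Elementwise product with the kernel and sum: 0.3·1 + 1.7·0.5.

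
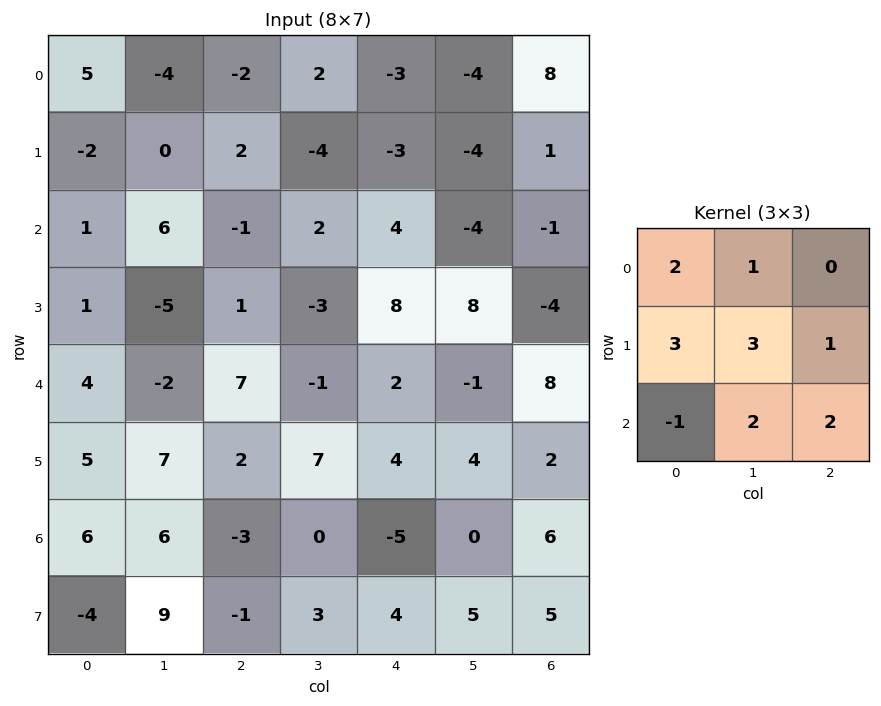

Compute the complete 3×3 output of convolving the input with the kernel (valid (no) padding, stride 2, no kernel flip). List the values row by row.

11 2 -44
3 -3 60
44 37 46

Output[0,0]: The receptive field on the input at this output position is [5 -4 -2 / -2 0 2 / 1 6 -1]. Elementwise product with the kernel and sum: 5·2 + -4·1 + -2·3 + 0·3 + 2·1 + 1·-1 + 6·2 + -1·2.
Output[0,1]: The receptive field on the input at this output position is [-2 2 -3 / 2 -4 -3 / -1 2 4]. Elementwise product with the kernel and sum: -2·2 + 2·1 + 2·3 + -4·3 + -3·1 + -1·-1 + 2·2 + 4·2.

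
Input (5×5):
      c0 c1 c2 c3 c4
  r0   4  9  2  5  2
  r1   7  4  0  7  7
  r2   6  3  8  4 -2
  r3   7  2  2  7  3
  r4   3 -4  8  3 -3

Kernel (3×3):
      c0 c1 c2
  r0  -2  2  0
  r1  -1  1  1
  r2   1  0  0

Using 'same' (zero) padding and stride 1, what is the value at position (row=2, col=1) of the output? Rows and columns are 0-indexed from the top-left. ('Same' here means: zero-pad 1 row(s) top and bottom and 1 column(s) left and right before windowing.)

The receptive field on the zero-padded input at this output position is [7 4 0 / 6 3 8 / 7 2 2]. Elementwise product with the kernel and sum: 7·-2 + 4·2 + 6·-1 + 3·1 + 8·1 + 7·1.

6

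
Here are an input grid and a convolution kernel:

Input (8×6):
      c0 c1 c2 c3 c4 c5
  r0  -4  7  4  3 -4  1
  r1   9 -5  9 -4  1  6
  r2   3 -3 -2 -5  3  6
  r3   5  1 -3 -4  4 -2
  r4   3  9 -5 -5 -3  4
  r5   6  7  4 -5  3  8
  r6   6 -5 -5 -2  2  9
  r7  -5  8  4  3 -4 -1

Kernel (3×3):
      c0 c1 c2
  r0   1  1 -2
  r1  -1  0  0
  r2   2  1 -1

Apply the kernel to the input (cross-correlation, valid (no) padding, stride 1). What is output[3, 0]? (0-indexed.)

24

The receptive field on the input at this output position is [5 1 -3 / 3 9 -5 / 6 7 4]. Elementwise product with the kernel and sum: 5·1 + 1·1 + -3·-2 + 3·-1 + 6·2 + 7·1 + 4·-1.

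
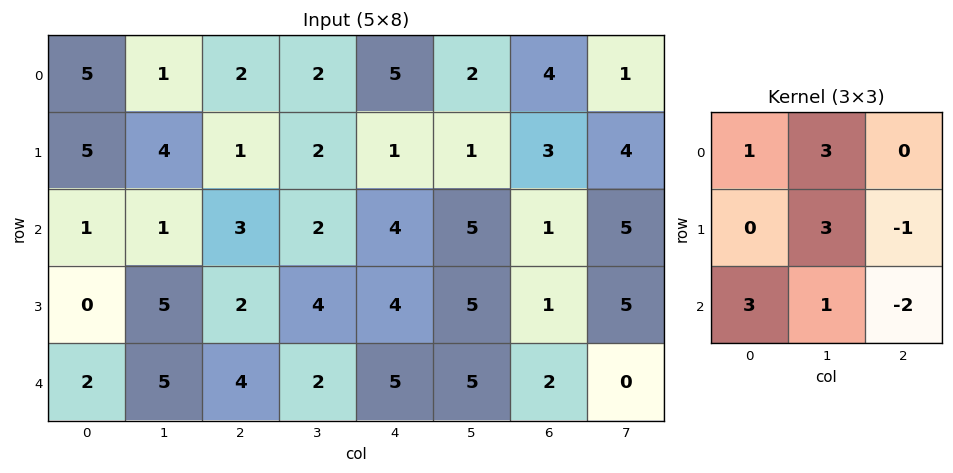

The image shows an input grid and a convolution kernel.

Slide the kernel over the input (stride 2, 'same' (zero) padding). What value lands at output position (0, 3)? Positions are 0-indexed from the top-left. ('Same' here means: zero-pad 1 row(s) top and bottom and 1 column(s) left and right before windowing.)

The receptive field on the zero-padded input at this output position is [0 0 0 / 2 4 1 / 1 3 4]. Elementwise product with the kernel and sum: 0·1 + 0·3 + 4·3 + 1·-1 + 1·3 + 3·1 + 4·-2.

9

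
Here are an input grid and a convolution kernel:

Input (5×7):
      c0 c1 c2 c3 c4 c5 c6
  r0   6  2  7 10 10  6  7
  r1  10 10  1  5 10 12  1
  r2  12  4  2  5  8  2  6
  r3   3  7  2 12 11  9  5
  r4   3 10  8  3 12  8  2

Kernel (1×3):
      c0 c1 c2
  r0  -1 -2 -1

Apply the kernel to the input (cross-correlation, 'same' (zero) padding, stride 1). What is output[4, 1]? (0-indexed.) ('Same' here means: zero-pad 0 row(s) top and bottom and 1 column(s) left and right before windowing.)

-31

The receptive field on the zero-padded input at this output position is [3 10 8]. Elementwise product with the kernel and sum: 3·-1 + 10·-2 + 8·-1.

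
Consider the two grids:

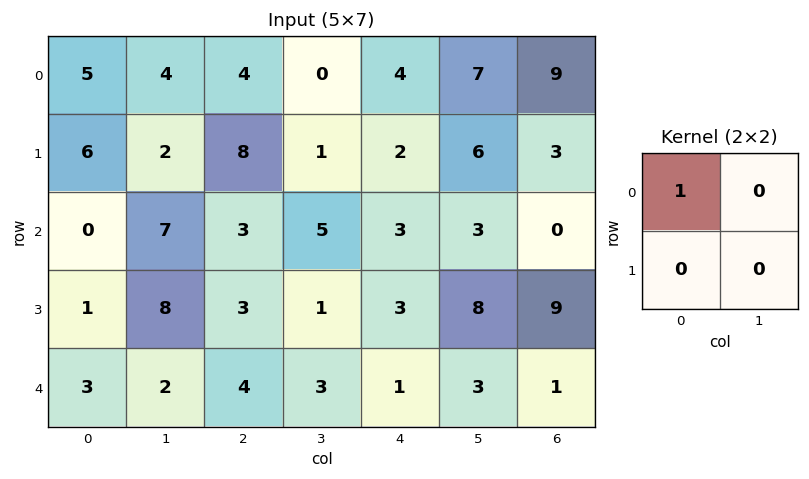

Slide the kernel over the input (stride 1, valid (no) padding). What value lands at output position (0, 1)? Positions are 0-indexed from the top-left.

The receptive field on the input at this output position is [4 4 / 2 8]. Elementwise product with the kernel and sum: 4·1.

4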